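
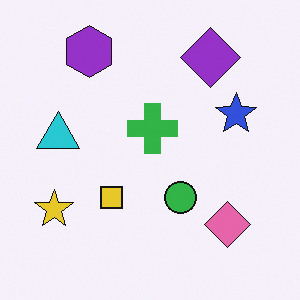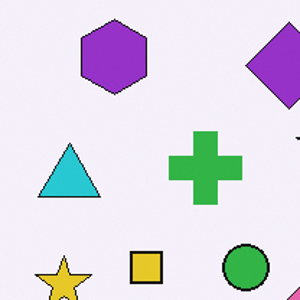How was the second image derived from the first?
Cropped slightly and scaled back up.

The visible shapes are larger and the field of view is narrower; shapes near the original edges may be partly or wholly outside the frame — a crop-and-rescale.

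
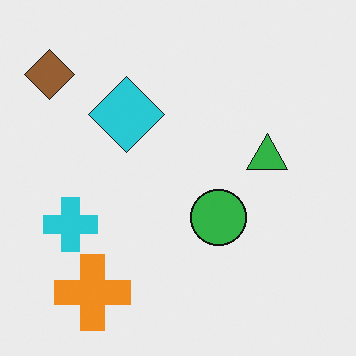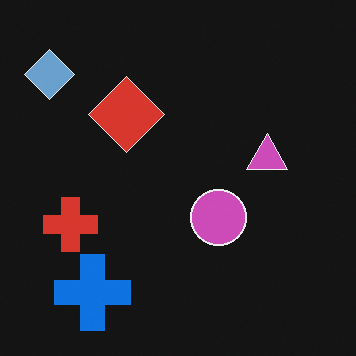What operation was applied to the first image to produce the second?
This is the original image color-inverted (negative).

The light background has become dark and every shape's color is its complement — a photographic negative.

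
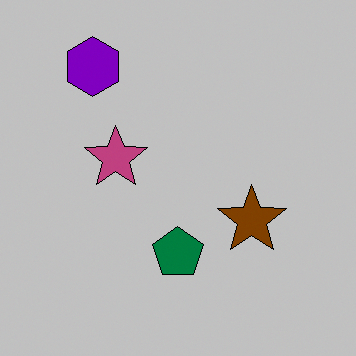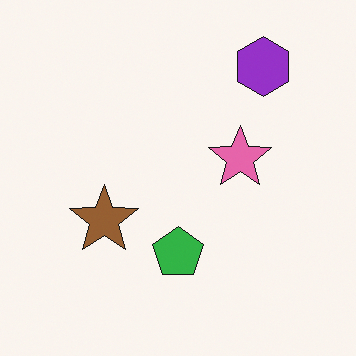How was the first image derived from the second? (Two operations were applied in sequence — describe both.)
The first image is the second flipped horizontally (left ↔ right), then aggressively posterized.

The purple hexagon is in the top-right of the second image and the top-left of the first — shapes on opposite sides of the vertical midline have swapped in a mirror flip. Each flat color has snapped to a coarser quantized level — most visibly, the near-white background has dropped to a flat grey.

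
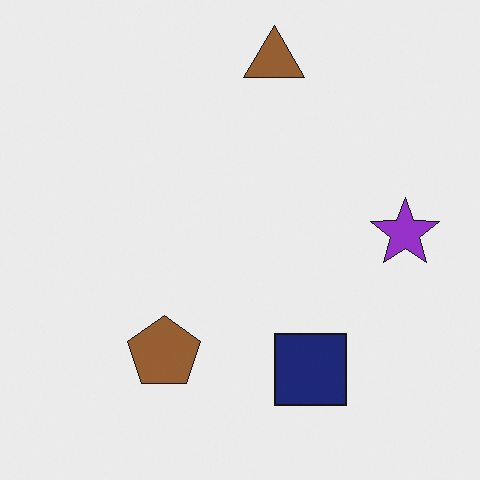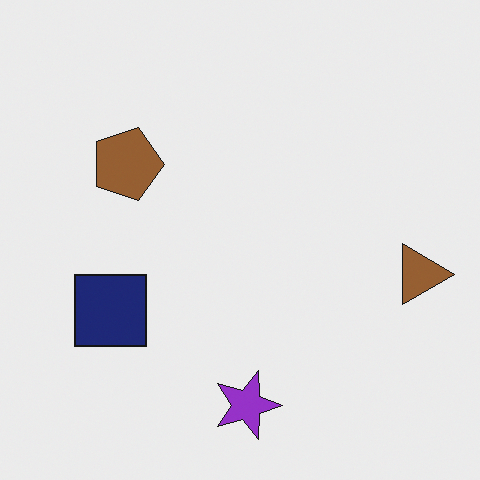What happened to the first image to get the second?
This is the original image rotated 90° clockwise.

The brown triangle sits in the top of the first image and the right of the second — consistent with a whole-image 90° clockwise rotation.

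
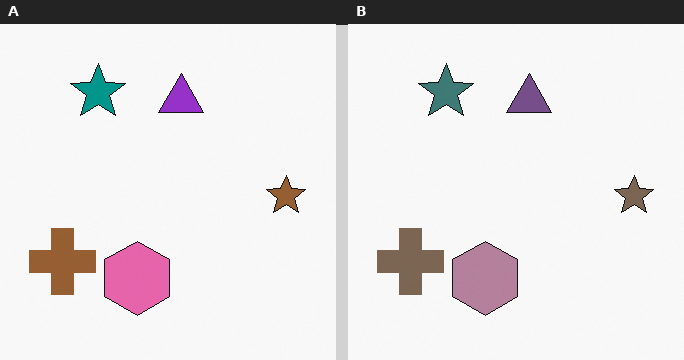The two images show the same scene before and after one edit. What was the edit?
This is the original image heavily desaturated.

All colors are more muted and greyish — a global saturation change.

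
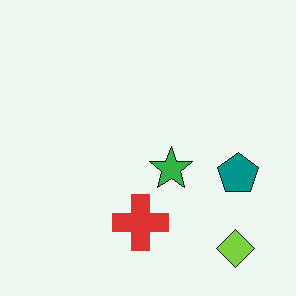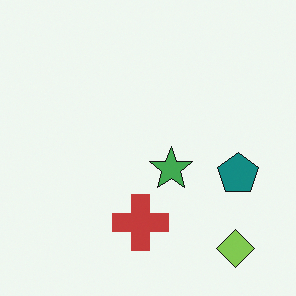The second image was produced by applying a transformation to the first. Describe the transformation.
The image was slightly desaturated.

All colors are more muted and greyish — a global saturation change.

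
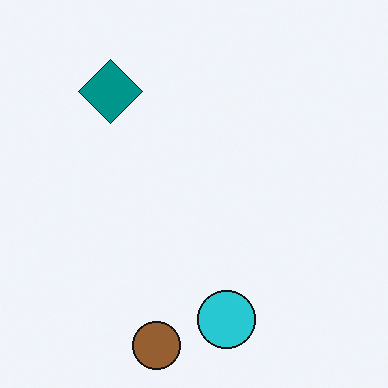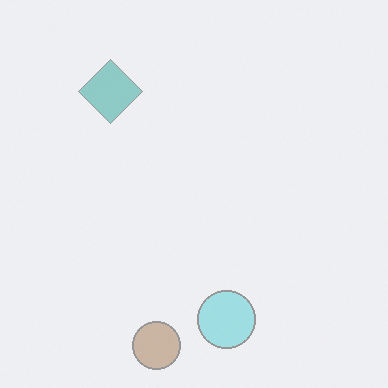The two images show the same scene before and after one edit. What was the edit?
The transformation is: given much lower contrast.

Tones are pushed toward mid-grey across the whole image — a global contrast change.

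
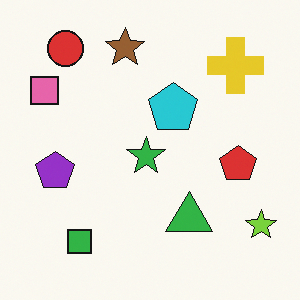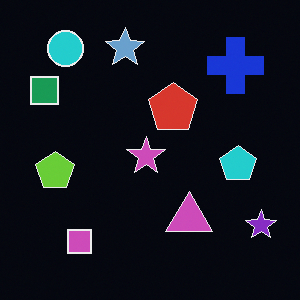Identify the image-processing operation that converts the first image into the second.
Color-inverted (negative).

The light background has become dark and every shape's color is its complement — a photographic negative.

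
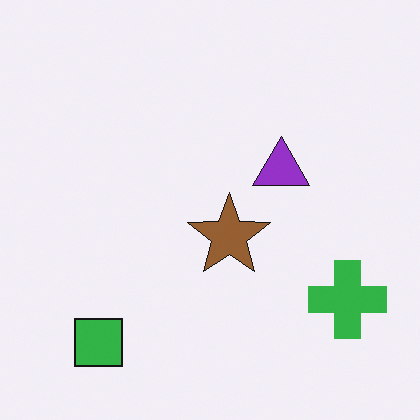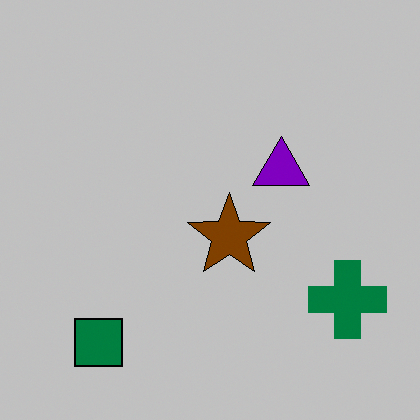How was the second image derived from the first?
This is the original image heavily posterized to just a handful of flat colors.

Each flat color has snapped to a coarser quantized level — most visibly, the near-white background has dropped to a flat grey.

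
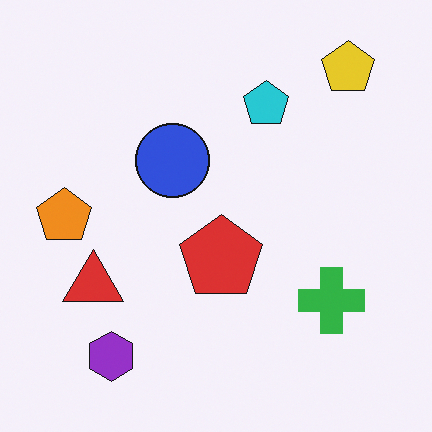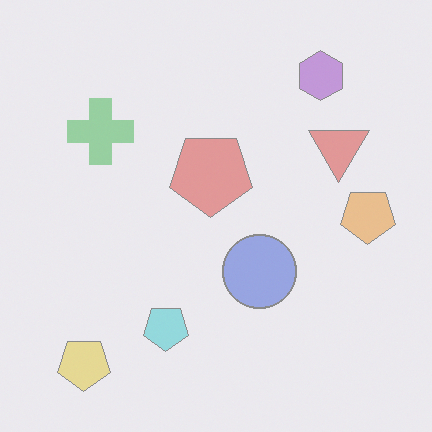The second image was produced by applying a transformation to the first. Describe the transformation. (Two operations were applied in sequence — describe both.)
The image was washed out (contrast reduced), then rotated 180°.

Tones are pushed toward mid-grey across the whole image — a global contrast change. The yellow pentagon sits in the top-right of the first image and the bottom-left of the second — consistent with a whole-image 180° rotation.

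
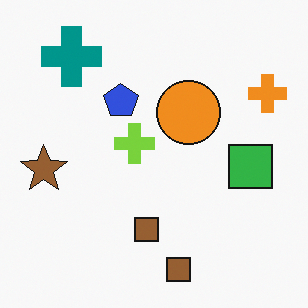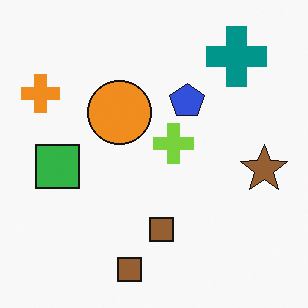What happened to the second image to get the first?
This is the original image flipped horizontally (left ↔ right).

The orange cross is in the top-left of the second image and the top-right of the first — shapes on opposite sides of the vertical midline have swapped in a mirror flip.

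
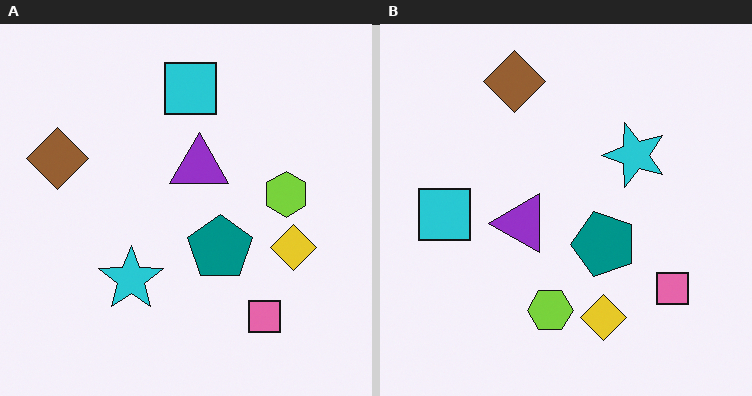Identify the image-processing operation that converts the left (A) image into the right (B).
This is the original image transposed (reflected across the top-left ↔ bottom-right diagonal).

Shapes have swapped their row and column positions — what was in the top-right is now in the bottom-left — a diagonal reflection.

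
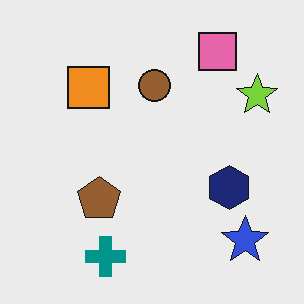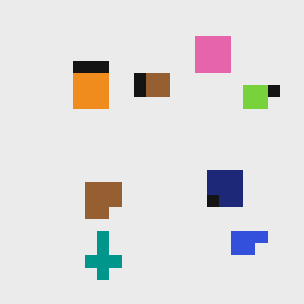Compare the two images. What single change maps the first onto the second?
The second image is the first coarsely pixelated.

Shapes are reduced to large square blocks; fine edges and outlines are lost — a downscale-then-upscale (mosaic) effect.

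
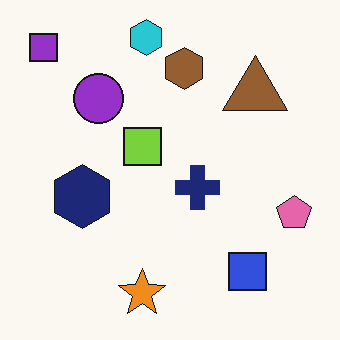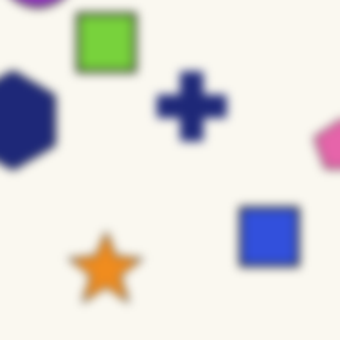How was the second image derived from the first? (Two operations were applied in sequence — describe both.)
It was moderately blurred, then cropped slightly and scaled back up.

Shape edges and outlines are uniformly softened across the whole image. The visible shapes are larger and the field of view is narrower; shapes near the original edges may be partly or wholly outside the frame — a crop-and-rescale.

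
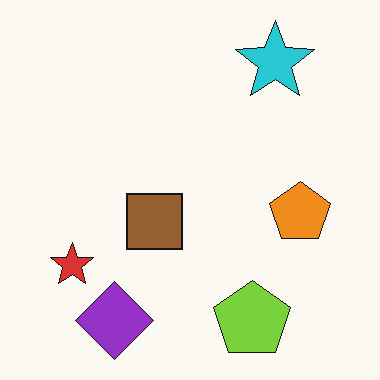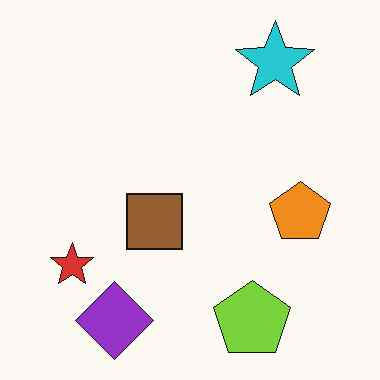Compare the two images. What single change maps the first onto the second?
It was JPEG-compressed with visible artifacts.

Blocky 8×8 compression artifacts appear around shape edges and the flat background shows ringing — characteristic JPEG degradation.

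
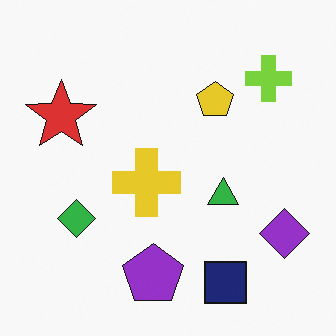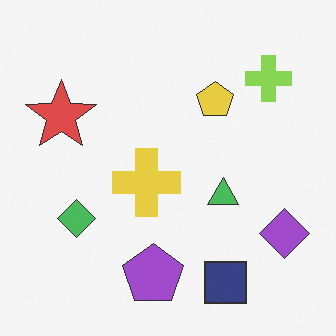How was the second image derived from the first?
Given slightly reduced contrast.

Tones are pushed toward mid-grey across the whole image — a global contrast change.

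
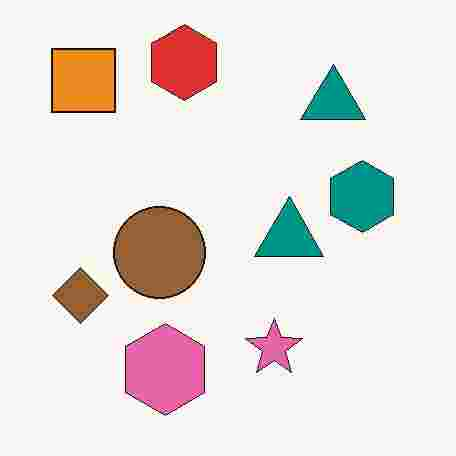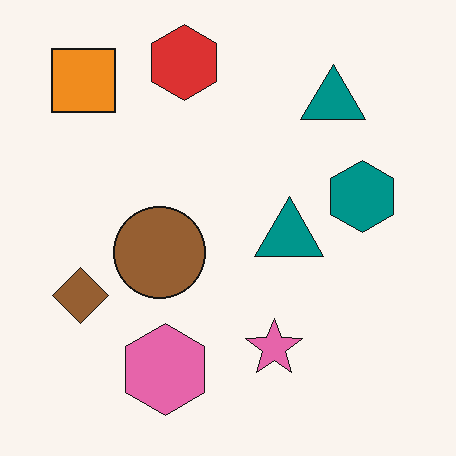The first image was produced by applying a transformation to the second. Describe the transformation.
This is the original image degraded with heavy JPEG compression.

Blocky 8×8 compression artifacts appear around shape edges and the flat background shows ringing — characteristic JPEG degradation.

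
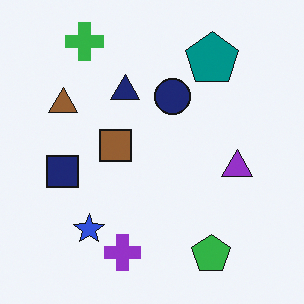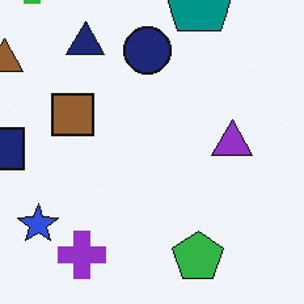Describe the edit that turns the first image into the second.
The image was cropped to a modestly smaller region and rescaled.

The visible shapes are larger and the field of view is narrower; shapes near the original edges may be partly or wholly outside the frame — a crop-and-rescale.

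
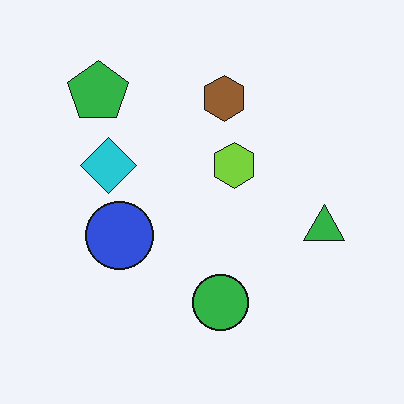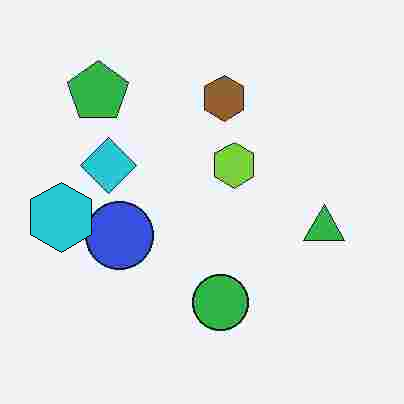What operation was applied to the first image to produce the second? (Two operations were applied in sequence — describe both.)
The second image is the first degraded with heavy JPEG compression, then overlaid with an additional cyan hexagon.

Blocky 8×8 compression artifacts appear around shape edges and the flat background shows ringing — characteristic JPEG degradation. A cyan hexagon appears in the second image that is absent from the first.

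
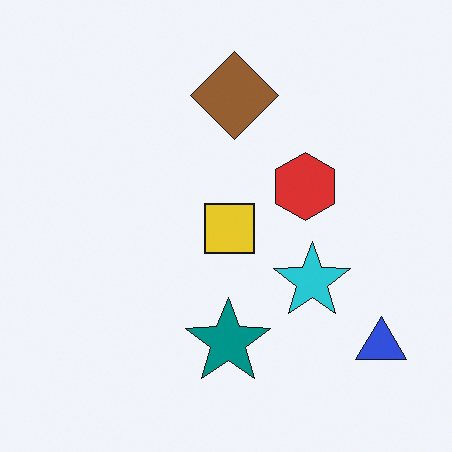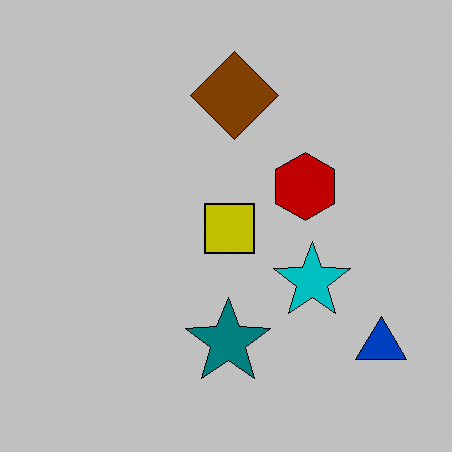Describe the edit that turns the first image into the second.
The transformation is: aggressively posterized.

Each flat color has snapped to a coarser quantized level — most visibly, the near-white background has dropped to a flat grey.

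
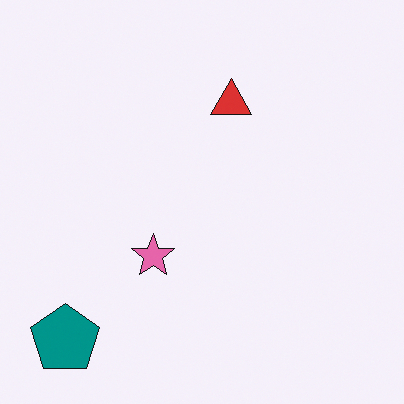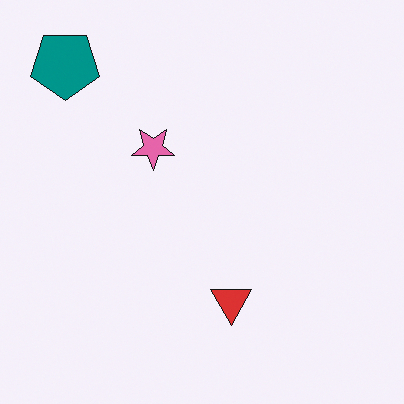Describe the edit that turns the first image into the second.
This is the original image flipped vertically (top ↔ bottom).

The teal pentagon is in the bottom-left of the first image and the top-left of the second — shapes on opposite sides of the horizontal midline have swapped in a mirror flip.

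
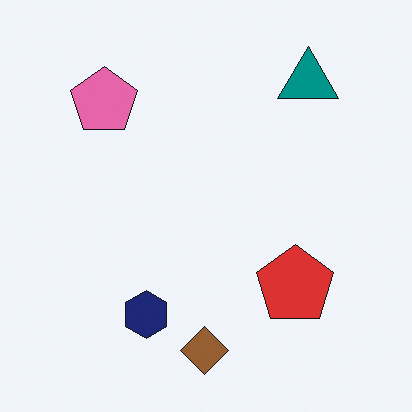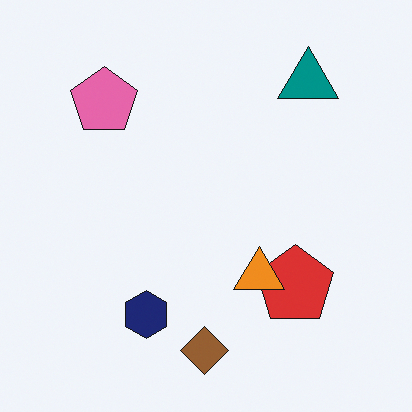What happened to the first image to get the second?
The image was overlaid with an additional orange triangle.

An orange triangle appears in the second image that is absent from the first.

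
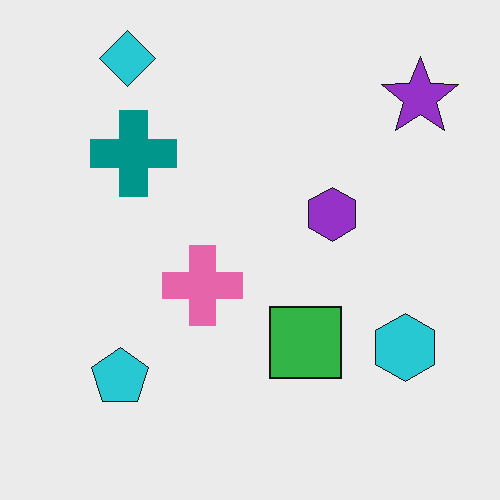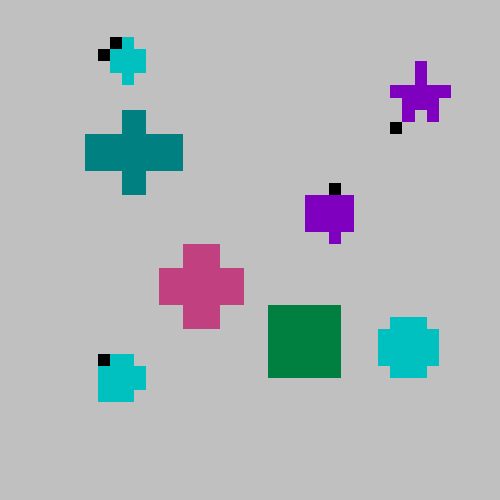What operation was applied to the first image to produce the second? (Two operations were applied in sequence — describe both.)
The image was heavily posterized to just a handful of flat colors, then coarsely pixelated.

Each flat color has snapped to a coarser quantized level — most visibly, the near-white background has dropped to a flat grey. Shapes are reduced to large square blocks; fine edges and outlines are lost — a downscale-then-upscale (mosaic) effect.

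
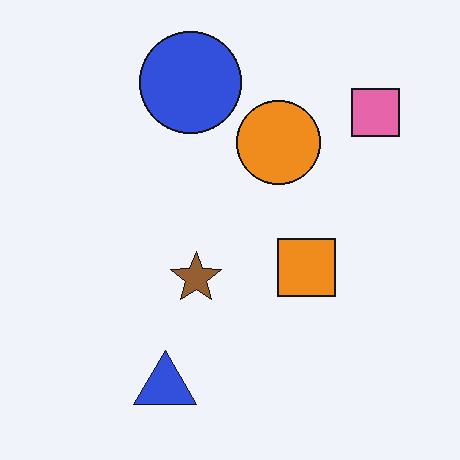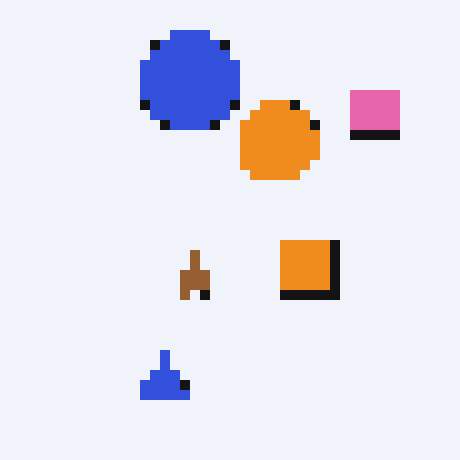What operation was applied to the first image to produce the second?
This is the original image coarsely pixelated.

Shapes are reduced to large square blocks; fine edges and outlines are lost — a downscale-then-upscale (mosaic) effect.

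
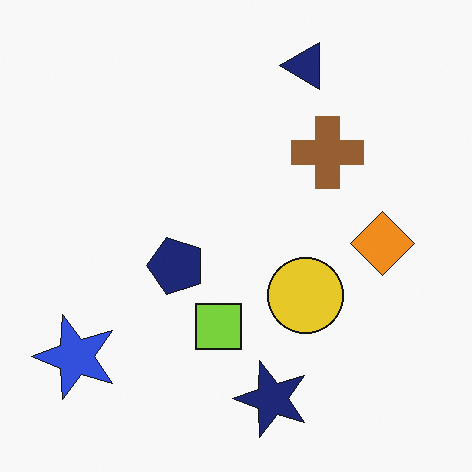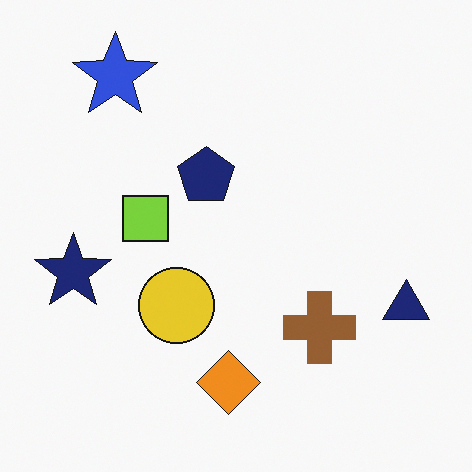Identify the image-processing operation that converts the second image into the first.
The transformation is: rotated 90° counter-clockwise.

The blue star sits in the top-left of the second image and the bottom-left of the first — consistent with a whole-image 90° counter-clockwise rotation.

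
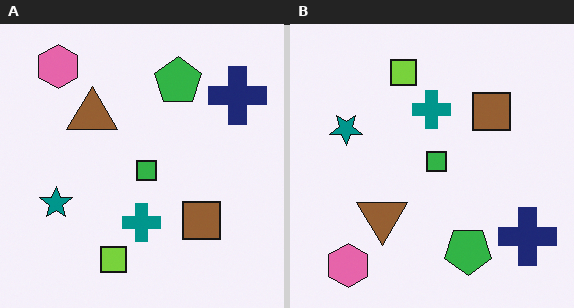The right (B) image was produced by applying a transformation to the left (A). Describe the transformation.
The image was flipped vertically (top ↔ bottom).

The pink hexagon is in the top-left of the left (A) image and the bottom-left of the right (B) — shapes on opposite sides of the horizontal midline have swapped in a mirror flip.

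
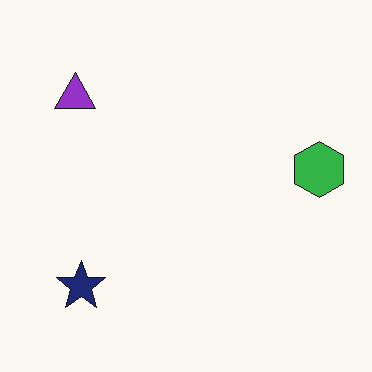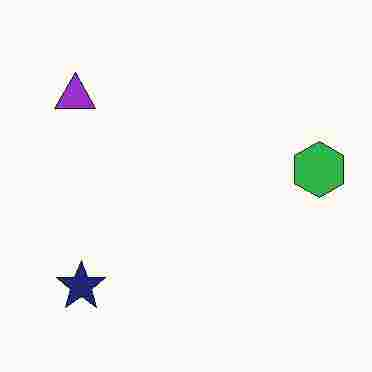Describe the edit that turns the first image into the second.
Degraded with heavy JPEG compression.

Blocky 8×8 compression artifacts appear around shape edges and the flat background shows ringing — characteristic JPEG degradation.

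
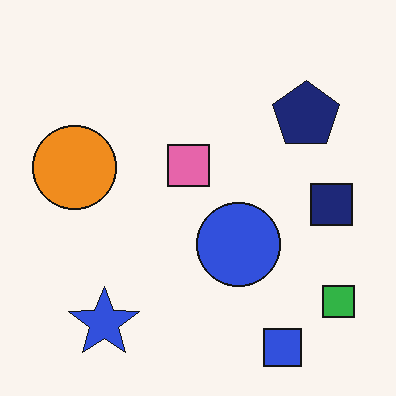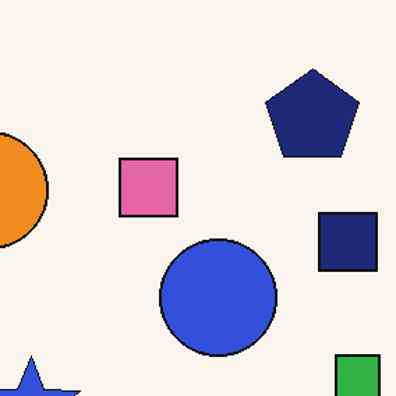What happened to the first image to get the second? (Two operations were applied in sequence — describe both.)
It was cropped slightly and scaled back up, then given moderate JPEG compression.

The visible shapes are larger and the field of view is narrower; shapes near the original edges may be partly or wholly outside the frame — a crop-and-rescale. Blocky 8×8 compression artifacts appear around shape edges and the flat background shows ringing — characteristic JPEG degradation.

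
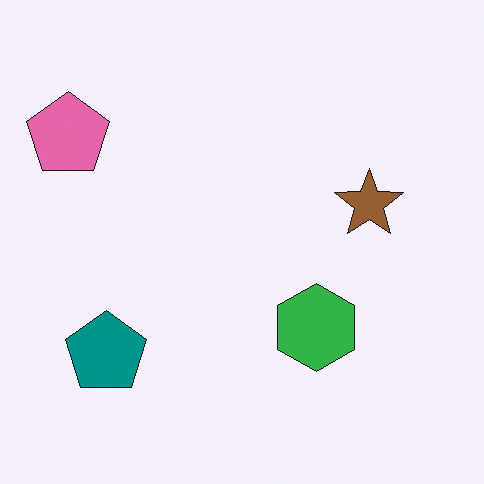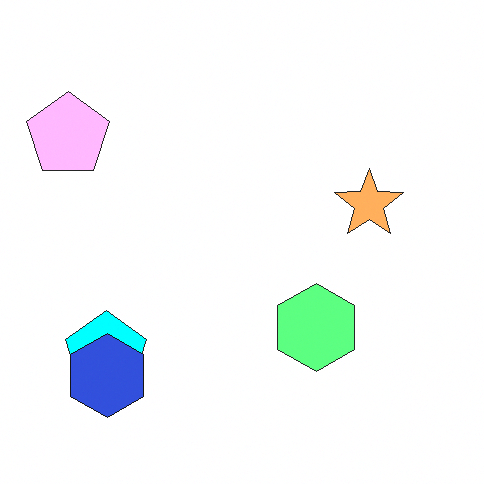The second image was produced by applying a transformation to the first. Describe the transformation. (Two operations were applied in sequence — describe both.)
Brightened a lot, then overlaid with an additional blue hexagon.

Every pixel — background and shapes alike — is uniformly brightened. A blue hexagon appears in the second image that is absent from the first.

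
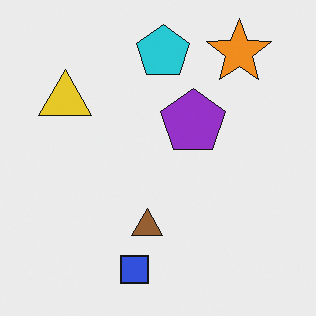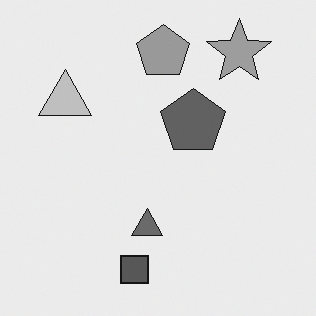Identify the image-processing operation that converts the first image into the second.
The transformation is: converted to grayscale.

All color is removed — every shape is now a shade of grey.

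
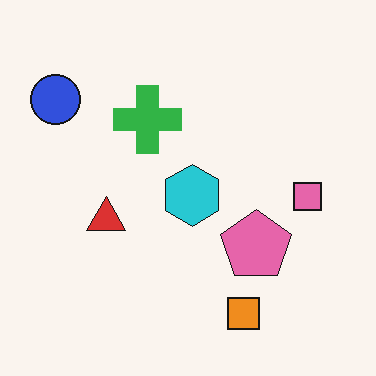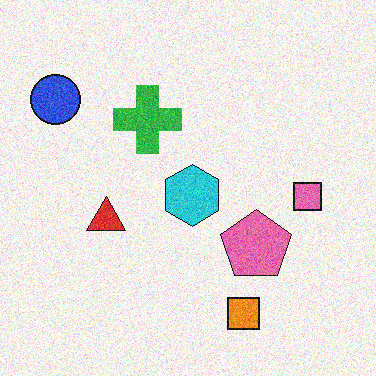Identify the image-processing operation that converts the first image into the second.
The second image is the first degraded with moderate additive noise.

Random speckle covers the whole image, including the flat background.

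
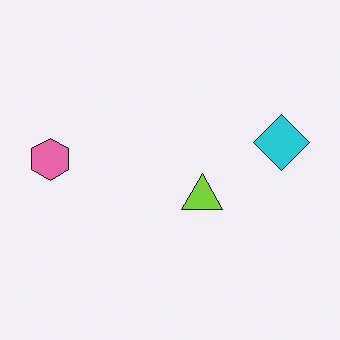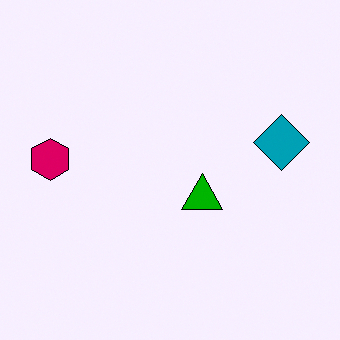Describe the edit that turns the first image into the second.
Given much higher contrast.

Tones are pushed away from mid-grey across the whole image — a global contrast change.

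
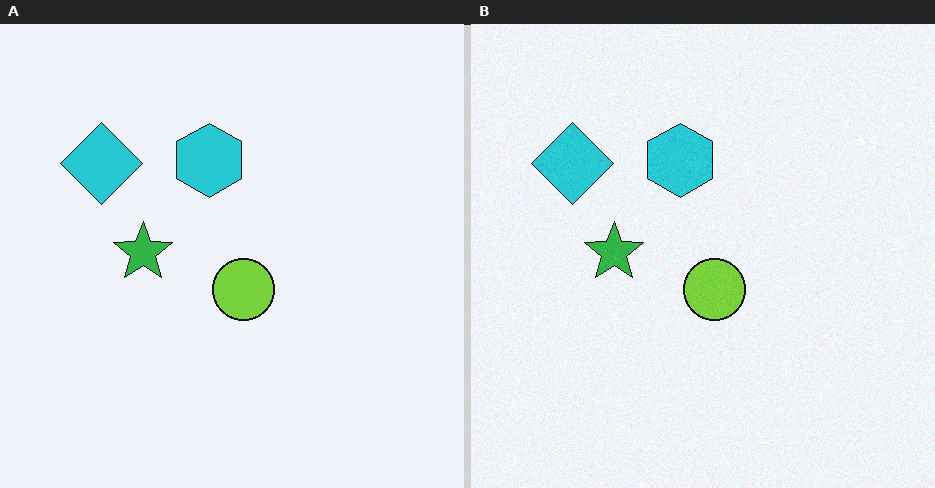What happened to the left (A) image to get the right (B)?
It was degraded with a light layer of grain.

Random speckle covers the whole image, including the flat background.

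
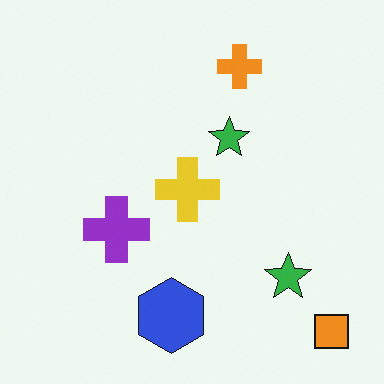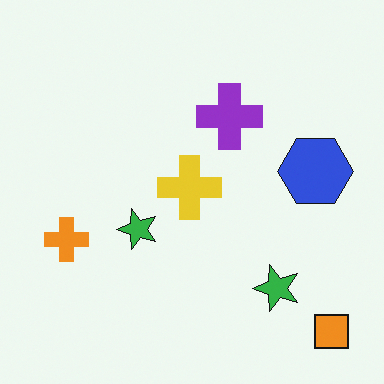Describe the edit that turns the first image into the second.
This is the original image transposed (reflected across the top-left ↔ bottom-right diagonal).

Shapes have swapped their row and column positions — what was in the top-right is now in the bottom-left — a diagonal reflection.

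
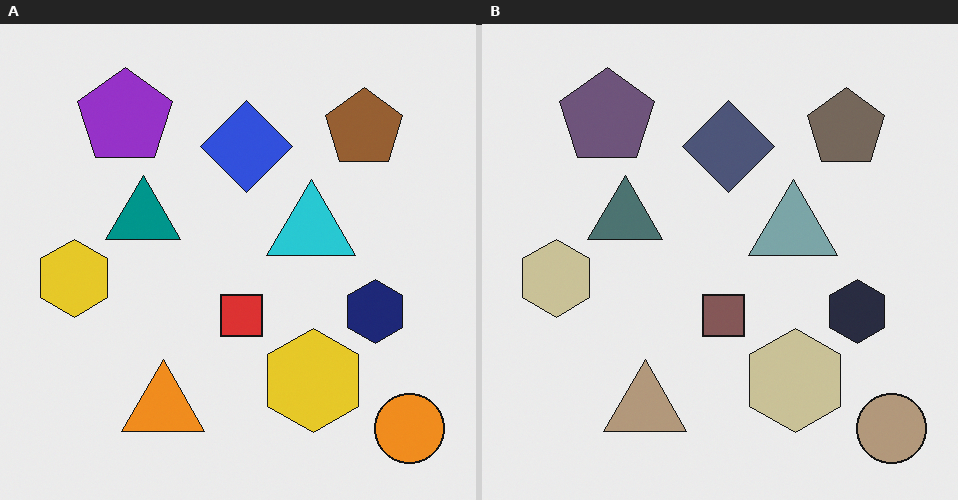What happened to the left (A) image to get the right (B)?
The right (B) image is the left (A) made much more muted (saturation change).

All colors are more muted and greyish — a global saturation change.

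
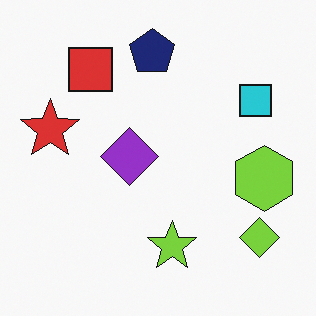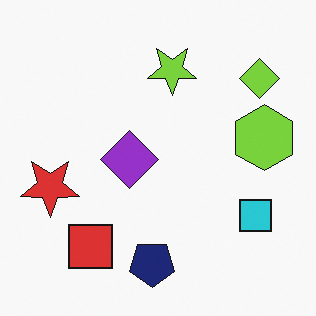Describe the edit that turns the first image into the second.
The image was flipped vertically (top ↔ bottom).

The navy pentagon is in the top of the first image and the bottom of the second — shapes on opposite sides of the horizontal midline have swapped in a mirror flip.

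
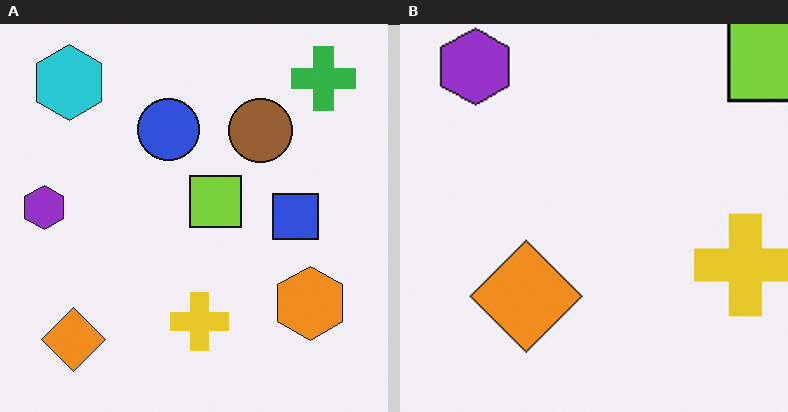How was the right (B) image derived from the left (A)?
The image was cropped to a noticeably smaller region and rescaled.

The visible shapes are larger and the field of view is narrower; shapes near the original edges may be partly or wholly outside the frame — a crop-and-rescale.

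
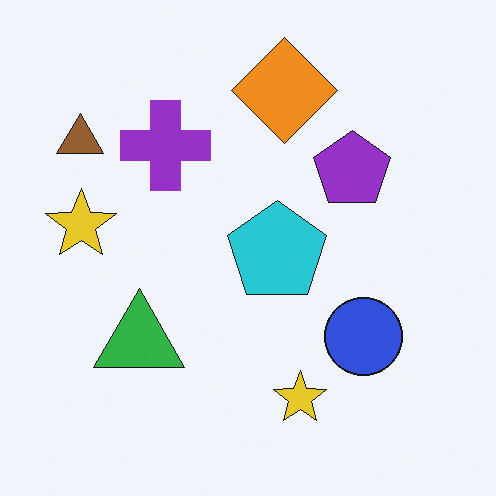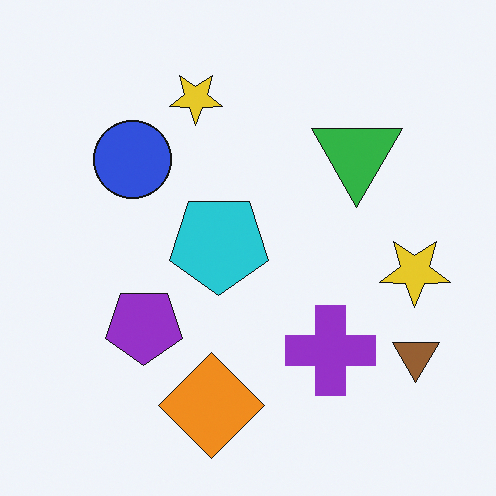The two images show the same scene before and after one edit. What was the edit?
This is the original image rotated 180°.

The brown triangle sits in the top-left of the first image and the bottom-right of the second — consistent with a whole-image 180° rotation.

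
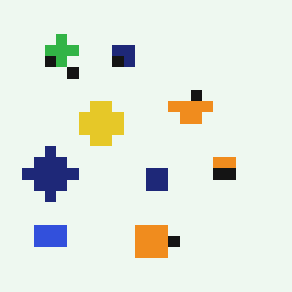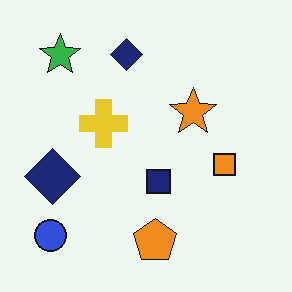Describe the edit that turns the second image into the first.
It was heavily pixelated into large blocks.

Shapes are reduced to large square blocks; fine edges and outlines are lost — a downscale-then-upscale (mosaic) effect.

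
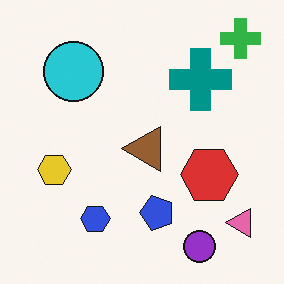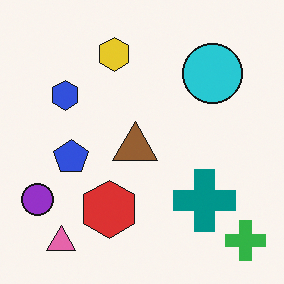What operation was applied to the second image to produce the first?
The transformation is: rotated 90° counter-clockwise.

The green cross sits in the bottom-right of the second image and the top-right of the first — consistent with a whole-image 90° counter-clockwise rotation.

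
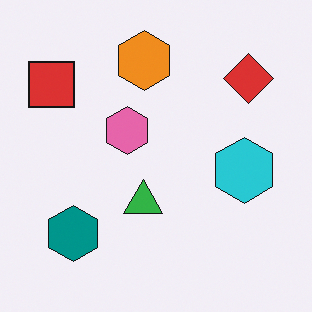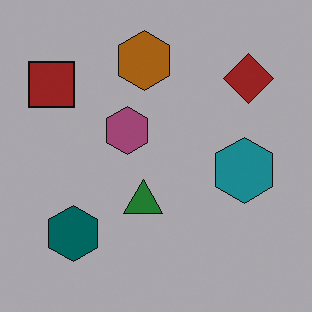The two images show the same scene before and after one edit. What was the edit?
The second image is the first substantially darkened.

Every pixel — background and shapes alike — is uniformly darkened.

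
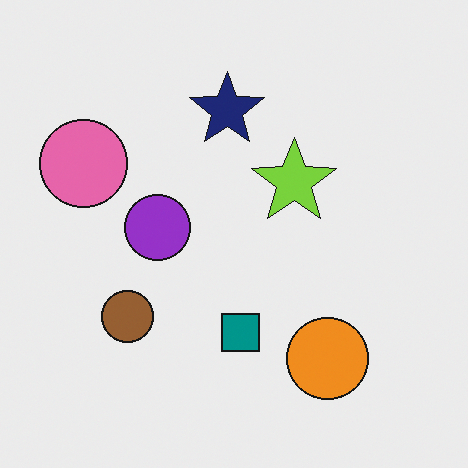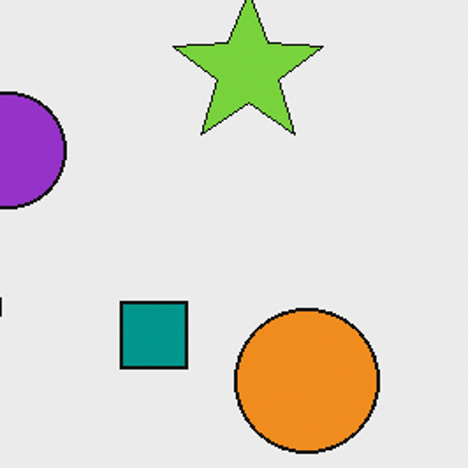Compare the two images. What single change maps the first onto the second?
This is the original image cropped to a noticeably smaller region and rescaled.

The visible shapes are larger and the field of view is narrower; shapes near the original edges may be partly or wholly outside the frame — a crop-and-rescale.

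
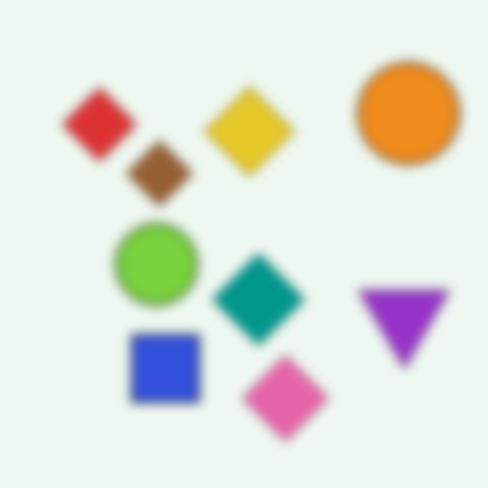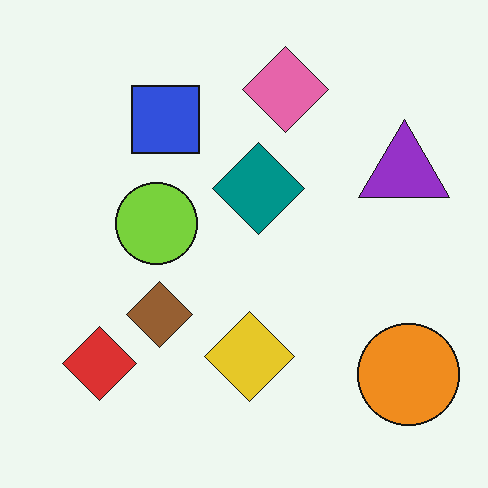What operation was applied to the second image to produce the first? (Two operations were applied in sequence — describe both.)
The first image is the second flipped vertically (top ↔ bottom), then heavily blurred.

The pink diamond is in the top of the second image and the bottom of the first — shapes on opposite sides of the horizontal midline have swapped in a mirror flip. Shape edges and outlines are uniformly softened across the whole image.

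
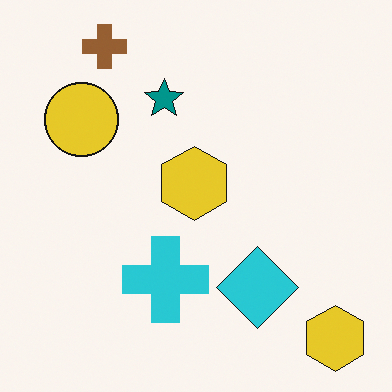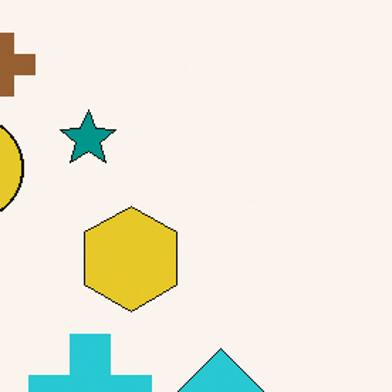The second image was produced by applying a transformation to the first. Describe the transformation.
It was cropped slightly and scaled back up.

The visible shapes are larger and the field of view is narrower; shapes near the original edges may be partly or wholly outside the frame — a crop-and-rescale.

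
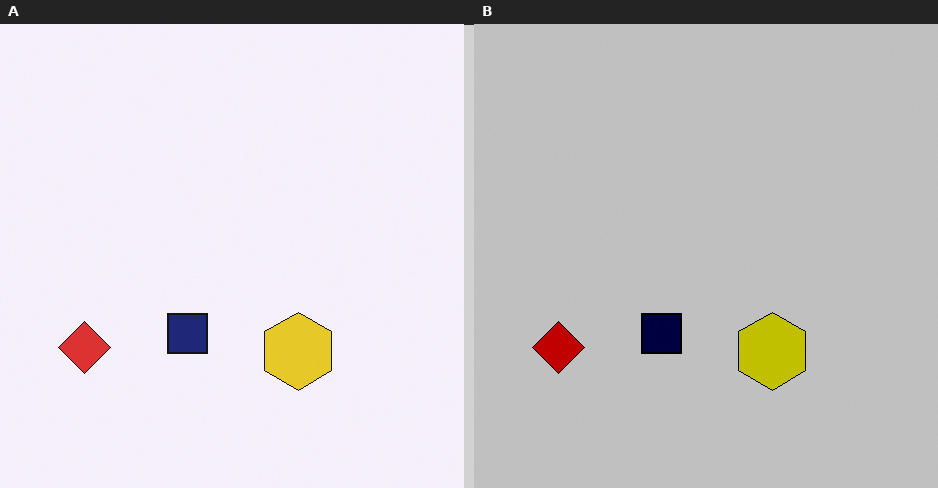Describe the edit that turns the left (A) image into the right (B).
Heavily posterized to just a handful of flat colors.

Each flat color has snapped to a coarser quantized level — most visibly, the near-white background has dropped to a flat grey.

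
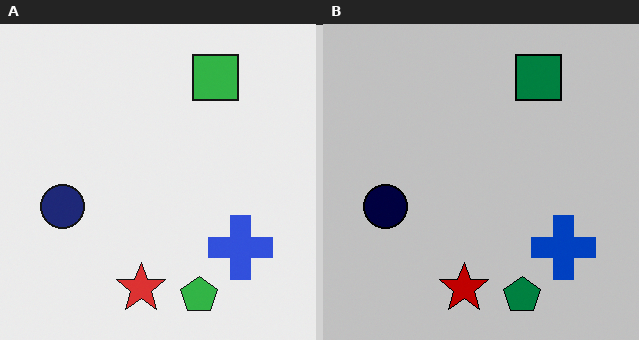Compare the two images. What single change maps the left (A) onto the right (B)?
The transformation is: heavily posterized to just a handful of flat colors.

Each flat color has snapped to a coarser quantized level — most visibly, the near-white background has dropped to a flat grey.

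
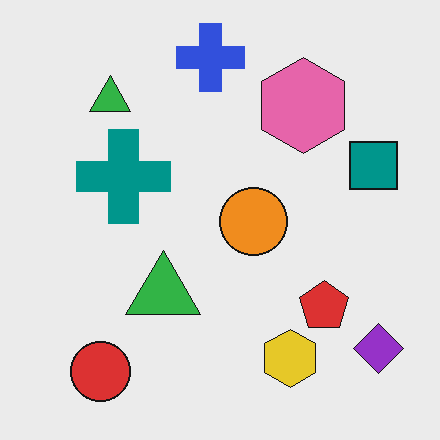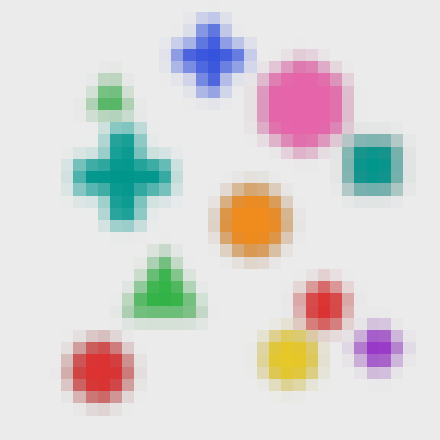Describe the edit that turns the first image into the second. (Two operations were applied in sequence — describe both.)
The second image is the first strongly gaussian-blurred, then coarsely pixelated.

Shape edges and outlines are uniformly softened across the whole image. Shapes are reduced to large square blocks; fine edges and outlines are lost — a downscale-then-upscale (mosaic) effect.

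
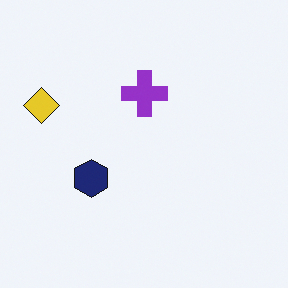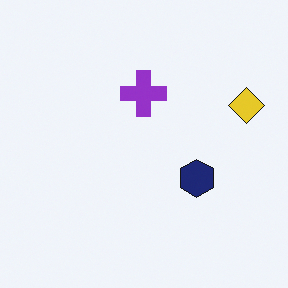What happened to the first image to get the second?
The second image is the first flipped horizontally (left ↔ right).

The yellow diamond is in the left of the first image and the right of the second — shapes on opposite sides of the vertical midline have swapped in a mirror flip.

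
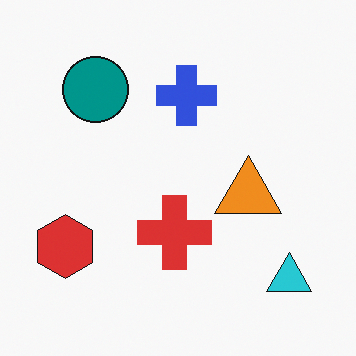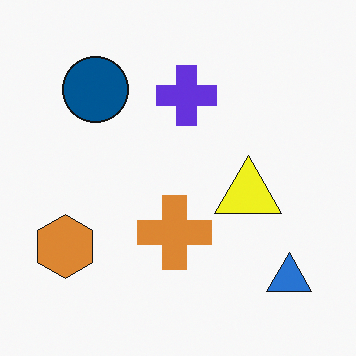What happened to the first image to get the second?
The second image is the first hue-shifted by a small amount.

Every shape's color has rotated by the same amount around the hue wheel — a uniform hue shift.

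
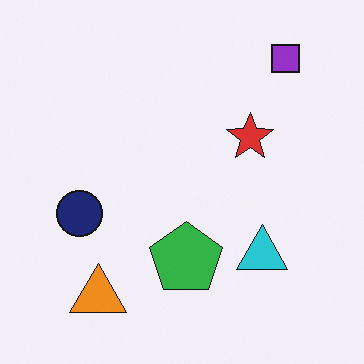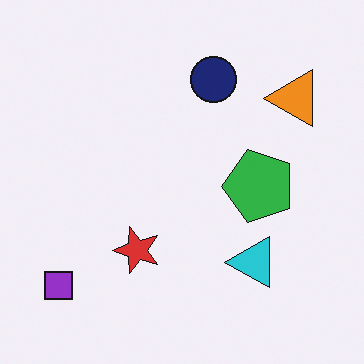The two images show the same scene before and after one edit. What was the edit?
The image was transposed (reflected across the top-left ↔ bottom-right diagonal).

Shapes have swapped their row and column positions — what was in the top-right is now in the bottom-left — a diagonal reflection.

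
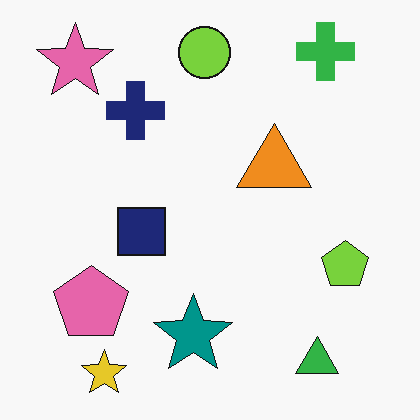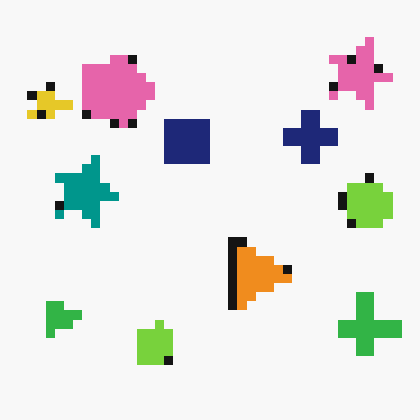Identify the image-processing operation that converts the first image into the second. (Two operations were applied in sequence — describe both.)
The transformation is: rotated 90° clockwise, then coarsely pixelated.

The pink star sits in the top-left of the first image and the top-right of the second — consistent with a whole-image 90° clockwise rotation. Shapes are reduced to large square blocks; fine edges and outlines are lost — a downscale-then-upscale (mosaic) effect.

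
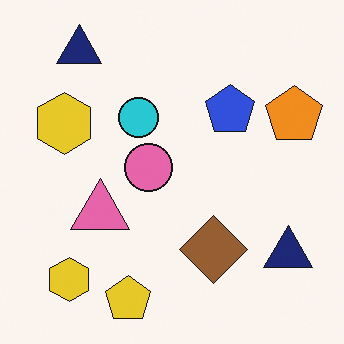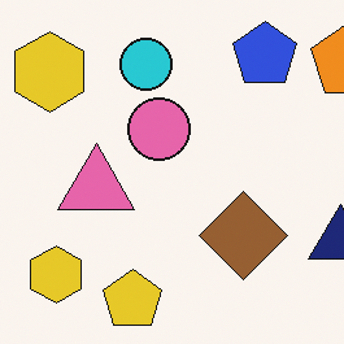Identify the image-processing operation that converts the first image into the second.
This is the original image cropped slightly and scaled back up.

The visible shapes are larger and the field of view is narrower; shapes near the original edges may be partly or wholly outside the frame — a crop-and-rescale.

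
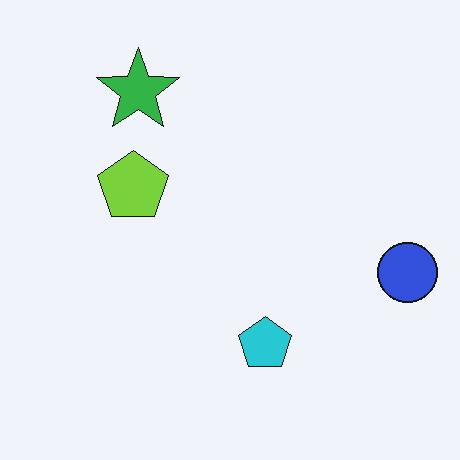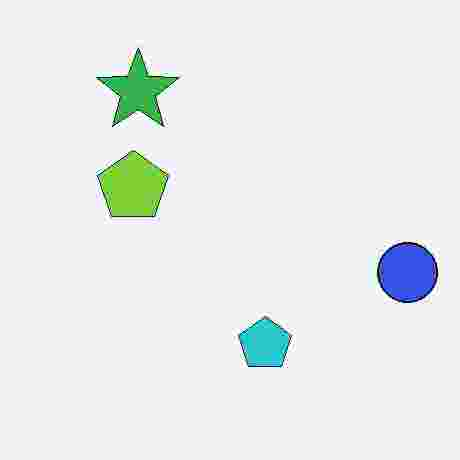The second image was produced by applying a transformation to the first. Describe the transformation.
It was degraded with heavy JPEG compression.

Blocky 8×8 compression artifacts appear around shape edges and the flat background shows ringing — characteristic JPEG degradation.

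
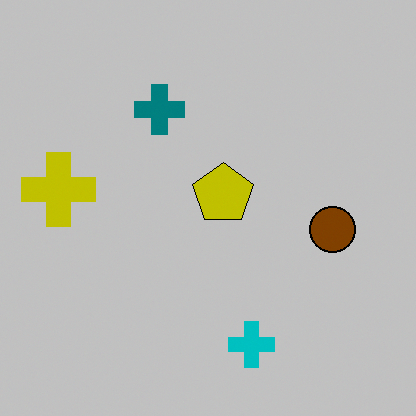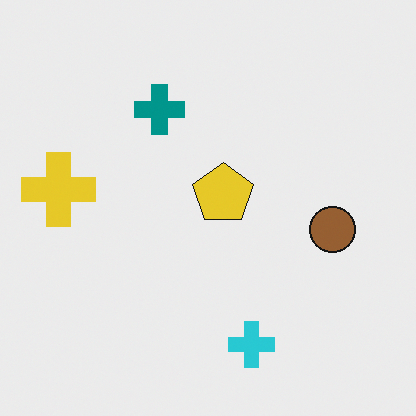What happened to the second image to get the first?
Heavily posterized to just a handful of flat colors.

Each flat color has snapped to a coarser quantized level — most visibly, the near-white background has dropped to a flat grey.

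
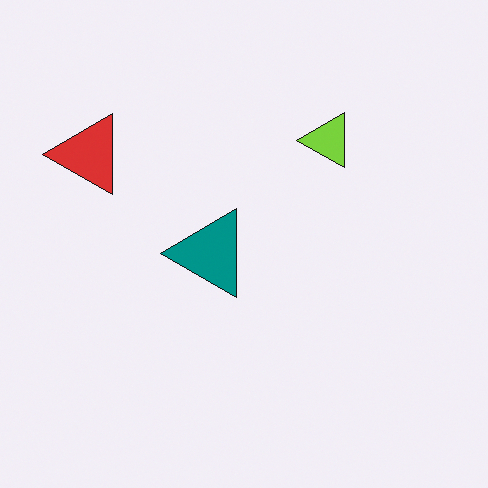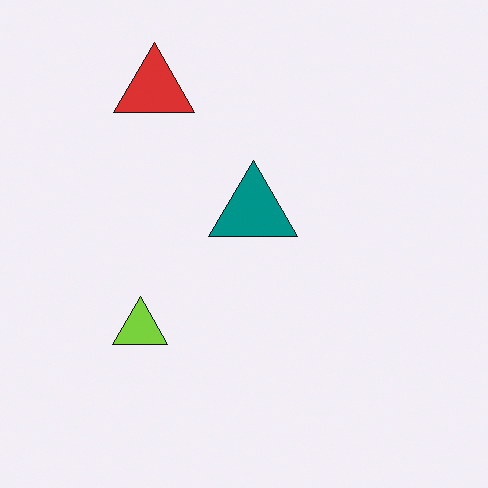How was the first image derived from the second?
The image was transposed (reflected across the top-left ↔ bottom-right diagonal).

Shapes have swapped their row and column positions — what was in the top-right is now in the bottom-left — a diagonal reflection.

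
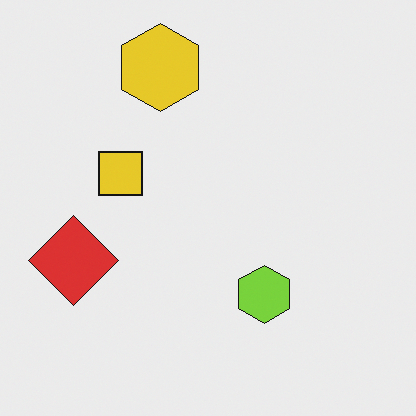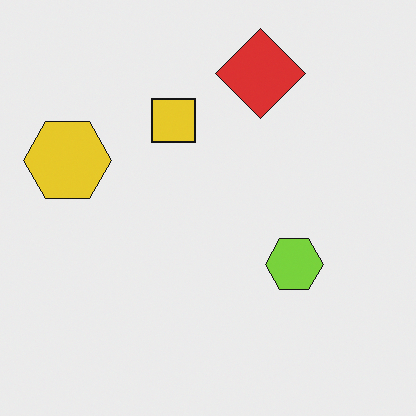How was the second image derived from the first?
It was transposed (reflected across the top-left ↔ bottom-right diagonal).

Shapes have swapped their row and column positions — what was in the top-right is now in the bottom-left — a diagonal reflection.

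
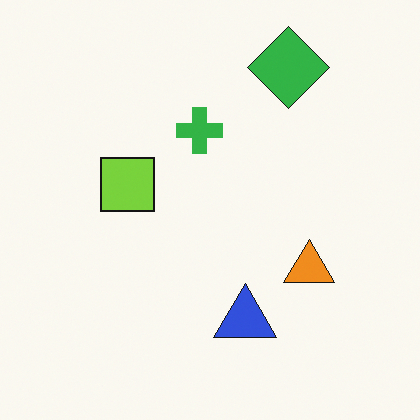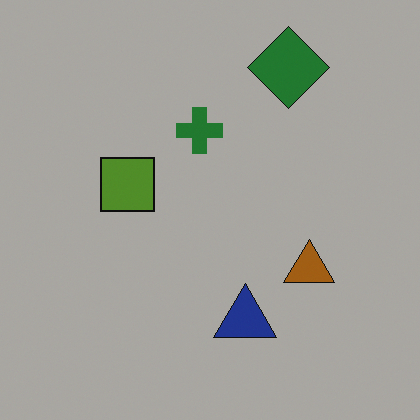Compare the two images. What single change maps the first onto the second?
This is the original image noticeably darkened.

Every pixel — background and shapes alike — is uniformly darkened.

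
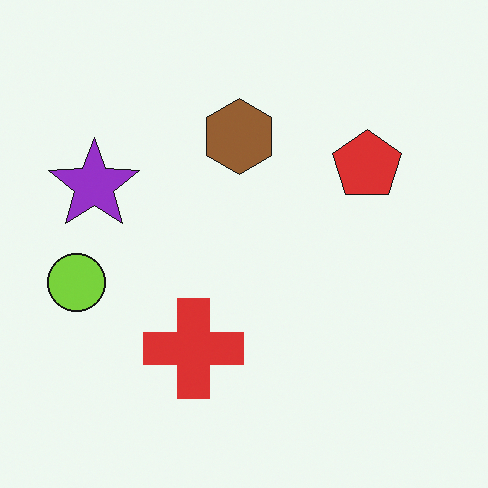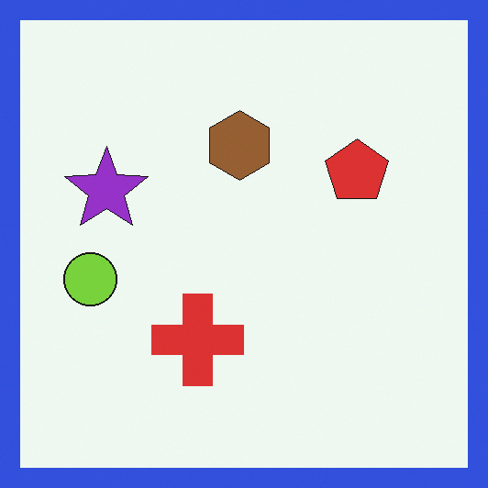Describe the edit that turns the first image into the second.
The transformation is: framed with a blue border.

A solid blue frame runs around the edge of the second image, with the content slightly shrunk inside it.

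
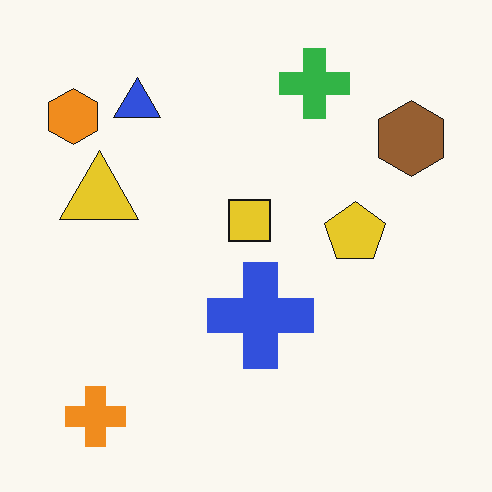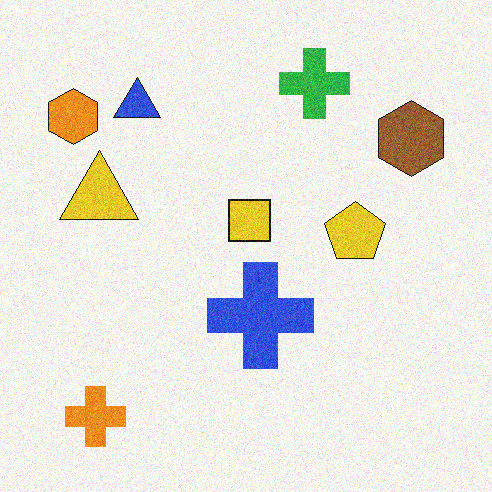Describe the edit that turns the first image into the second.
The second image is the first degraded with visible gaussian noise.

Random speckle covers the whole image, including the flat background.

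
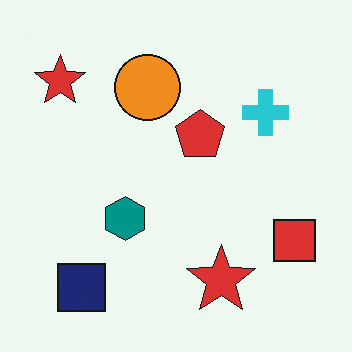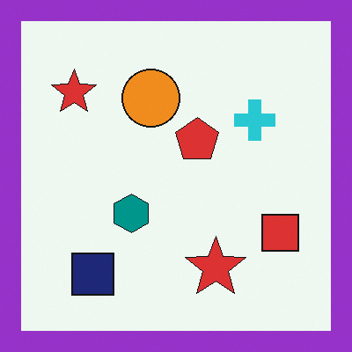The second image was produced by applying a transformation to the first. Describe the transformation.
The transformation is: framed with a purple border.

A solid purple frame runs around the edge of the second image, with the content slightly shrunk inside it.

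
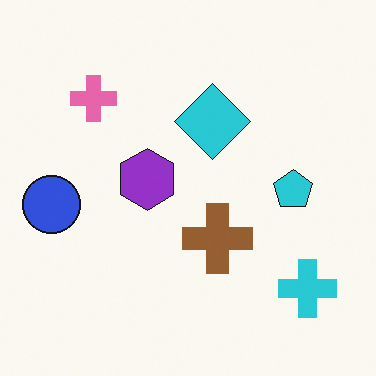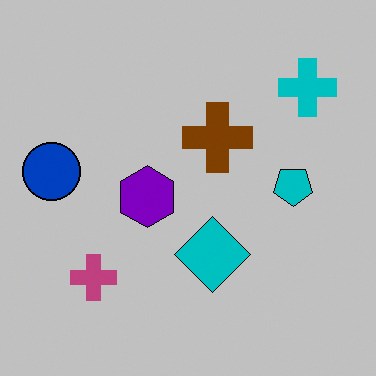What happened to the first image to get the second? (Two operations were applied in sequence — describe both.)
The image was aggressively posterized, then flipped vertically (top ↔ bottom).

Each flat color has snapped to a coarser quantized level — most visibly, the near-white background has dropped to a flat grey. The cyan cross is in the bottom-right of the first image and the top-right of the second — shapes on opposite sides of the horizontal midline have swapped in a mirror flip.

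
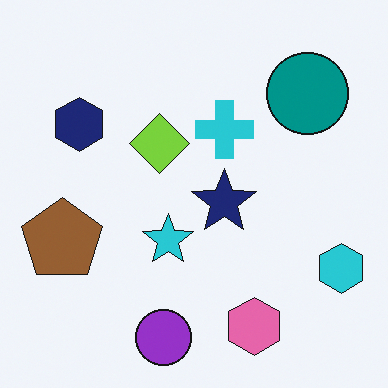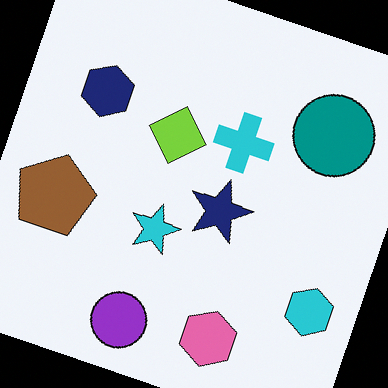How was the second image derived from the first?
The image was rotated clockwise by a moderate amount.

Every shape is tilted by the same angle and the image corners show triangular fill wedges — a whole-image rotation by a non-right angle.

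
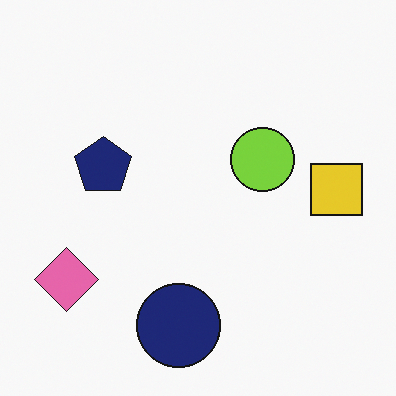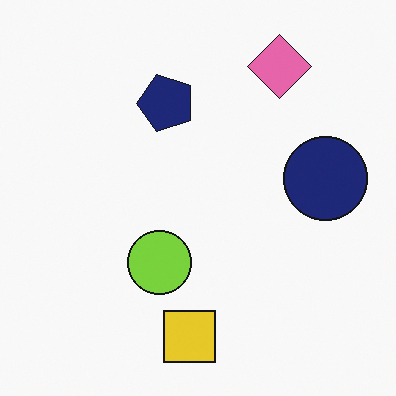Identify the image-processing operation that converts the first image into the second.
The transformation is: transposed (reflected across the top-left ↔ bottom-right diagonal).

Shapes have swapped their row and column positions — what was in the top-right is now in the bottom-left — a diagonal reflection.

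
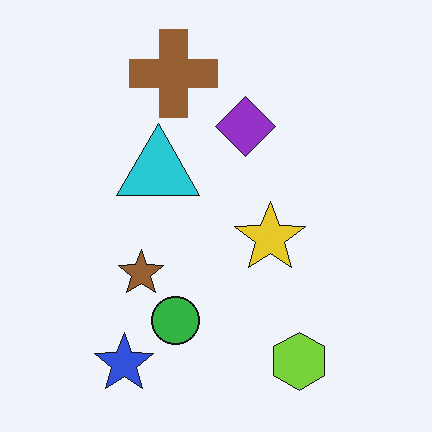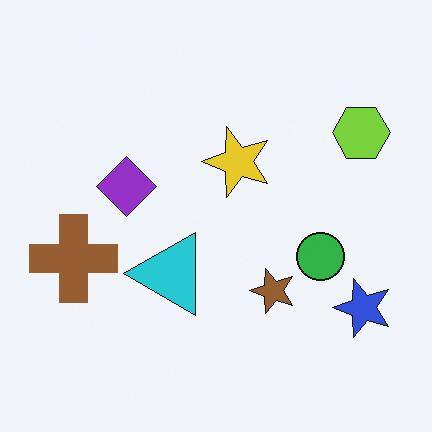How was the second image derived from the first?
The second image is the first rotated 90° counter-clockwise.

The blue star sits in the bottom-left of the first image and the bottom-right of the second — consistent with a whole-image 90° counter-clockwise rotation.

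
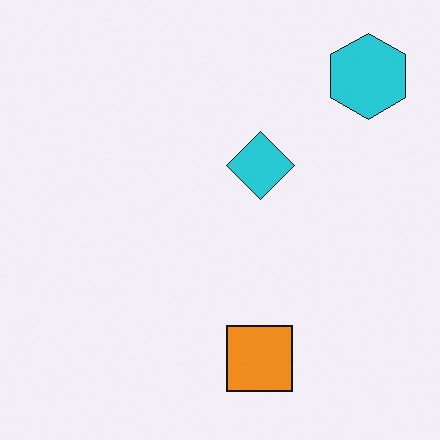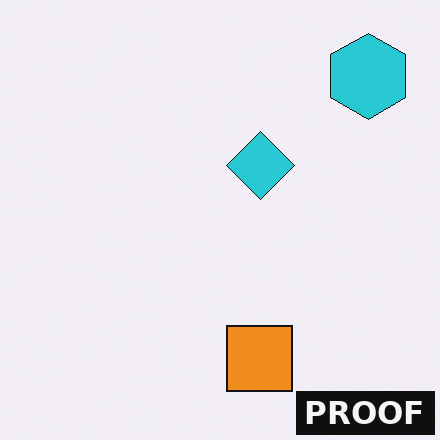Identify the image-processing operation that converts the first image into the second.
The transformation is: watermarked with the text "PROOF" in the lower-right corner.

A dark label reading "PROOF" appears in the lower-right corner.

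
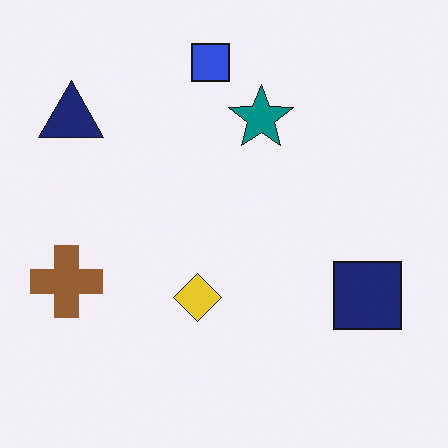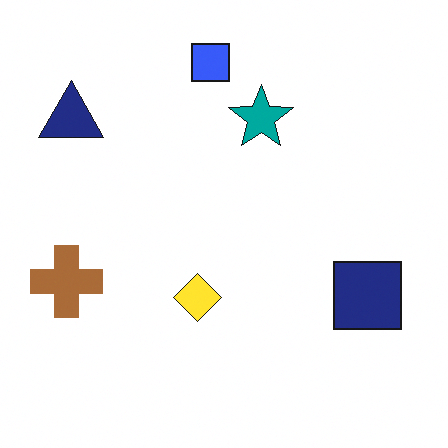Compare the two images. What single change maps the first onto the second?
Slightly brightened.

Every pixel — background and shapes alike — is uniformly brightened.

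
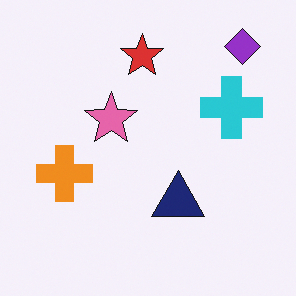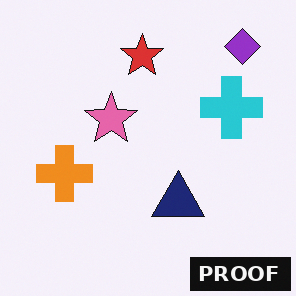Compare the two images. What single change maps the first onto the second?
This is the original image watermarked with the text "PROOF" in the lower-right corner.

A dark label reading "PROOF" appears in the lower-right corner.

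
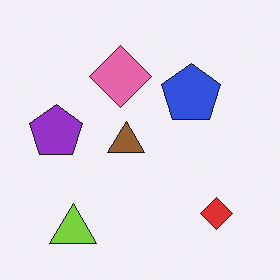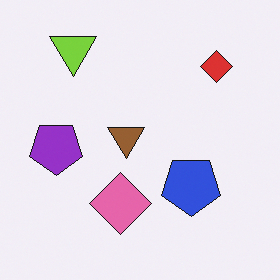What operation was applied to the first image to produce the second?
It was flipped vertically (top ↔ bottom).

The lime triangle is in the bottom-left of the first image and the top-left of the second — shapes on opposite sides of the horizontal midline have swapped in a mirror flip.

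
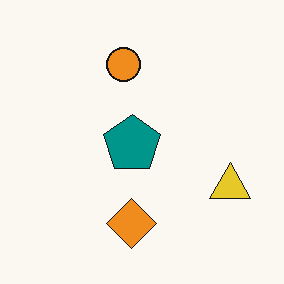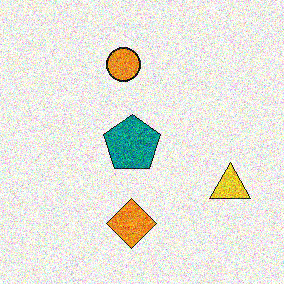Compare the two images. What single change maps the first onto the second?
This is the original image degraded with strong gaussian noise.

Random speckle covers the whole image, including the flat background.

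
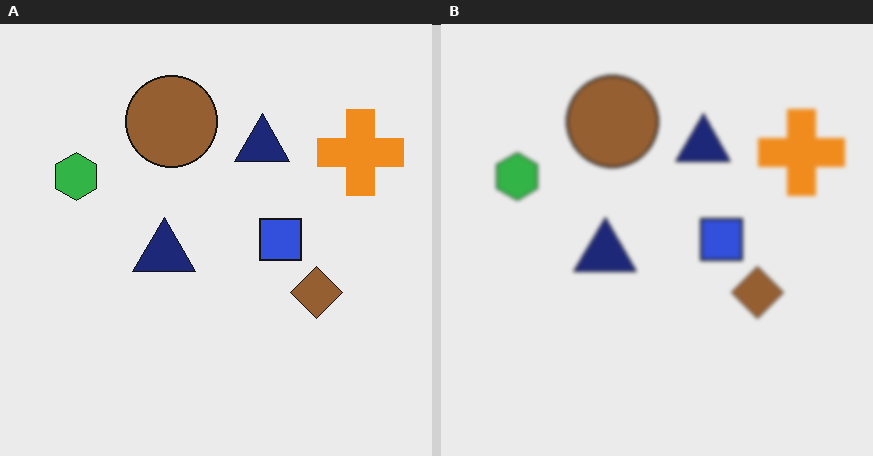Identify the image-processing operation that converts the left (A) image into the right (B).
The transformation is: given a subtle gaussian blur.

Shape edges and outlines are uniformly softened across the whole image.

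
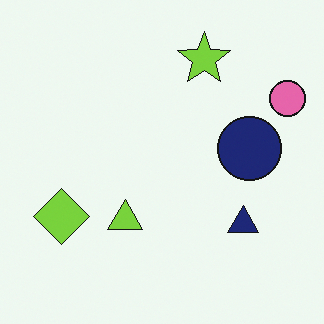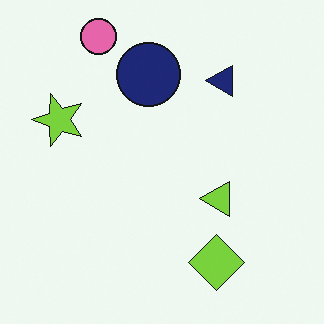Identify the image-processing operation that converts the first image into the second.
The transformation is: rotated 90° counter-clockwise.

The pink circle sits in the top-right of the first image and the top-left of the second — consistent with a whole-image 90° counter-clockwise rotation.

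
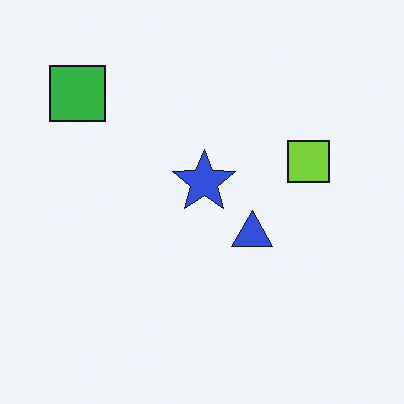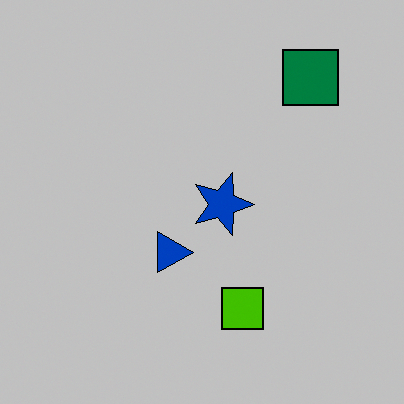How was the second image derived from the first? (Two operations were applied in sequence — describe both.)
It was aggressively posterized, then rotated 90° clockwise.

Each flat color has snapped to a coarser quantized level — most visibly, the near-white background has dropped to a flat grey. The green square sits in the top-left of the first image and the top-right of the second — consistent with a whole-image 90° clockwise rotation.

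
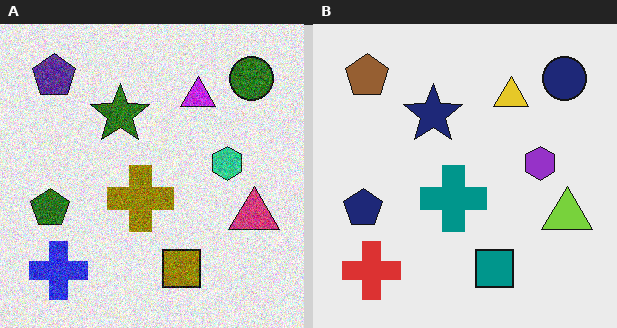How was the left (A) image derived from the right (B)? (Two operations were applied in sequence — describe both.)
It was hue-shifted by a large amount, then degraded with a thick layer of grain.

Every shape's color has rotated by the same amount around the hue wheel — a uniform hue shift. Random speckle covers the whole image, including the flat background.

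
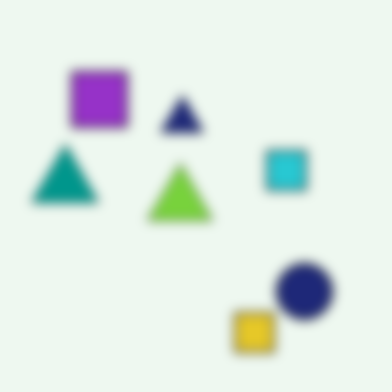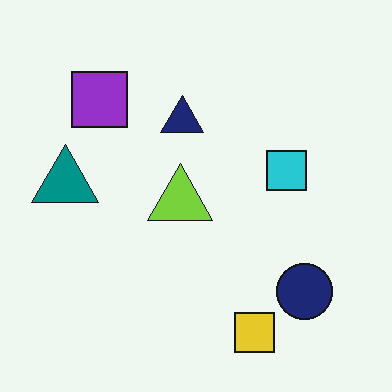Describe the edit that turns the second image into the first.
The image was heavily blurred.

Shape edges and outlines are uniformly softened across the whole image.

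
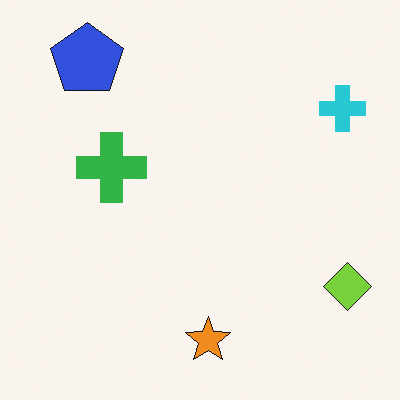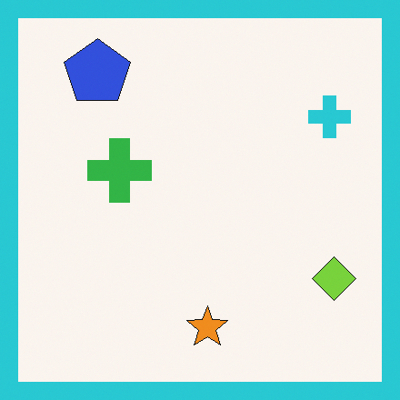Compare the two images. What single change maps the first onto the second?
The second image is the first framed with a cyan border.

A solid cyan frame runs around the edge of the second image, with the content slightly shrunk inside it.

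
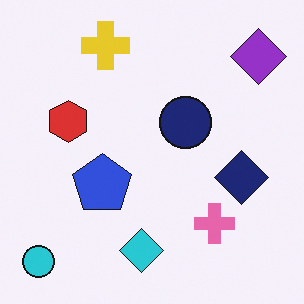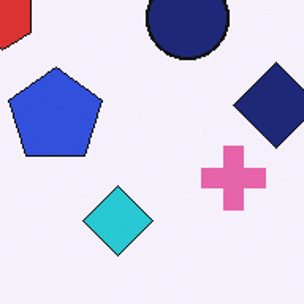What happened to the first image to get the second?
The image was cropped to a modestly smaller region and rescaled.

The visible shapes are larger and the field of view is narrower; shapes near the original edges may be partly or wholly outside the frame — a crop-and-rescale.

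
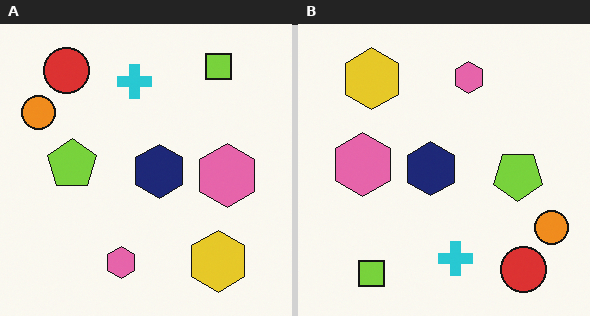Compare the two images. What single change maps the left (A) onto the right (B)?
The transformation is: rotated 180°.

The red circle sits in the top-left of the left (A) image and the bottom-right of the right (B) — consistent with a whole-image 180° rotation.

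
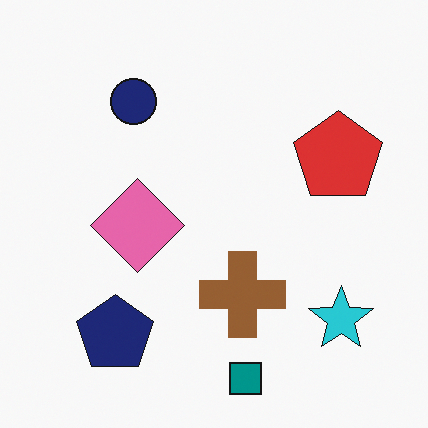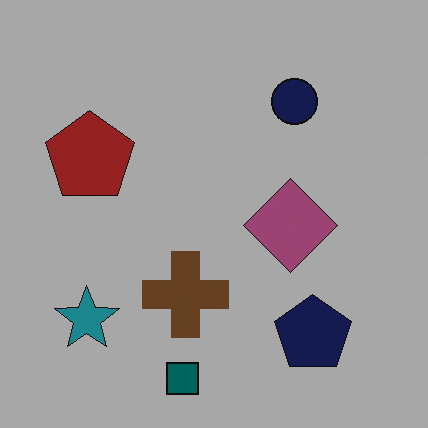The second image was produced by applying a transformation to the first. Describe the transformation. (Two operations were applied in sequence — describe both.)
Flipped horizontally (left ↔ right), then noticeably darkened.

The cyan star is in the bottom-right of the first image and the bottom-left of the second — shapes on opposite sides of the vertical midline have swapped in a mirror flip. Every pixel — background and shapes alike — is uniformly darkened.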